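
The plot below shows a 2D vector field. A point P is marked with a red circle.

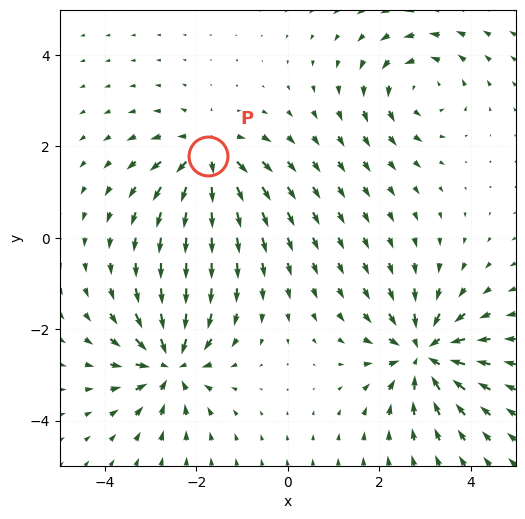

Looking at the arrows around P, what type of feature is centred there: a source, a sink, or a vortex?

At P (-1.7, 1.8) the arrows spread outward. Divergence about +5, curl ≈0 — positive divergence with near-zero curl is a source.

source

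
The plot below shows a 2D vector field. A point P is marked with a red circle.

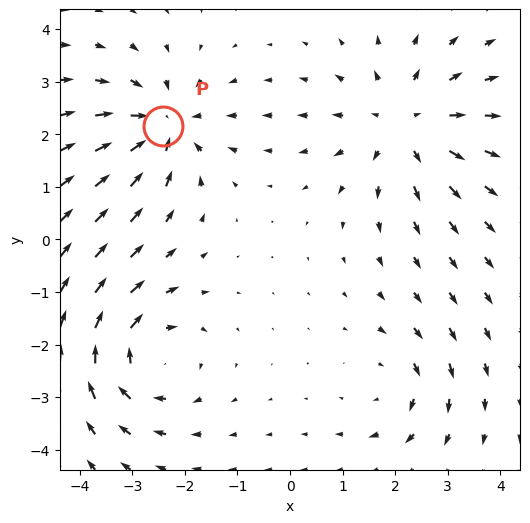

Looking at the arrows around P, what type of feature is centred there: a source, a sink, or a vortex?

sink

At P (-2.4, 2.2) the arrows converge inward. Divergence about -5, curl ≈0 — negative divergence with near-zero curl is a sink.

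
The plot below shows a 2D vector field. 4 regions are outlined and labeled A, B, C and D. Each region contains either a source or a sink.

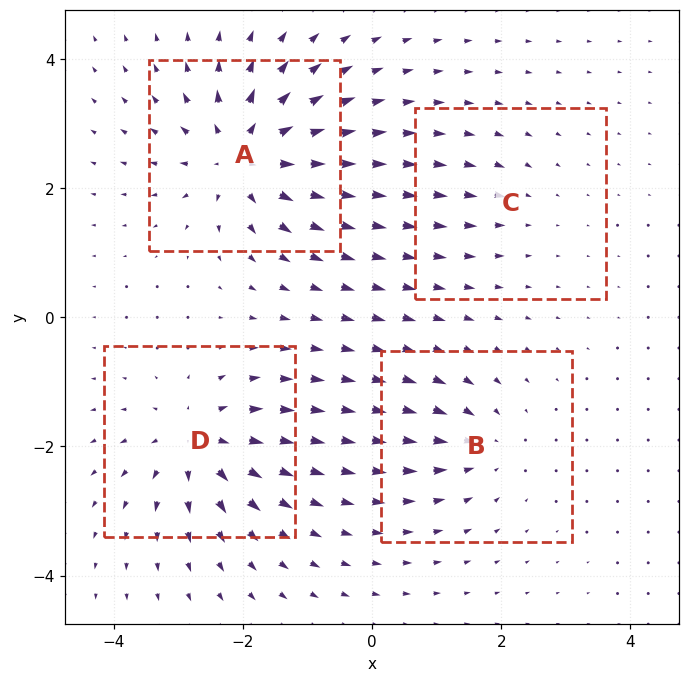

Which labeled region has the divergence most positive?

Divergence at each region's feature centre — A: about +8, B: about -4, C: about -2, D: about +6. Region A is most positive.

A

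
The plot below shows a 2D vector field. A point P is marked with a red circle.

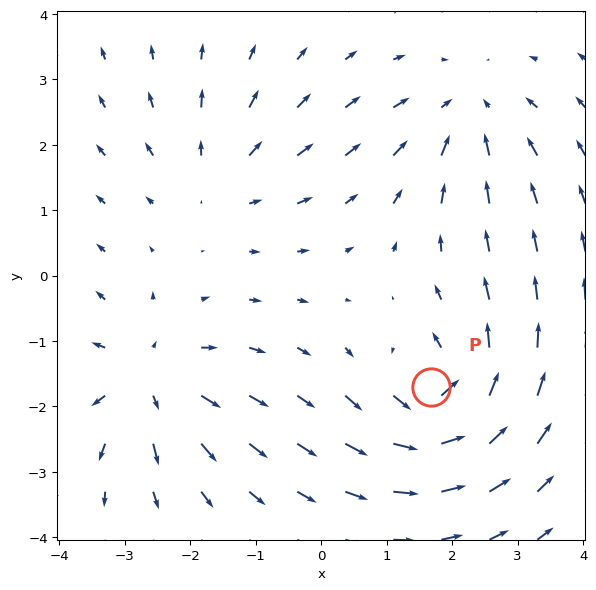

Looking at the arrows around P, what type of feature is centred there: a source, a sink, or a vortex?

At P (1.7, -1.7) the arrows circulate counterclockwise. Divergence ≈0, curl about +7 — near-zero divergence with nonzero curl is a vortex.

vortex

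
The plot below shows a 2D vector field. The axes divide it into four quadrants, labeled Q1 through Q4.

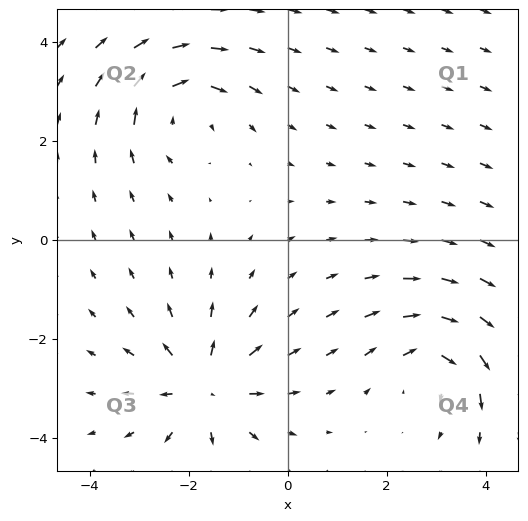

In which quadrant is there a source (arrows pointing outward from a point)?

The source sits at approximately (-1.7, -3.0), which lies in quadrant Q3. The divergence there is about +4, positive as expected for a source.

Q3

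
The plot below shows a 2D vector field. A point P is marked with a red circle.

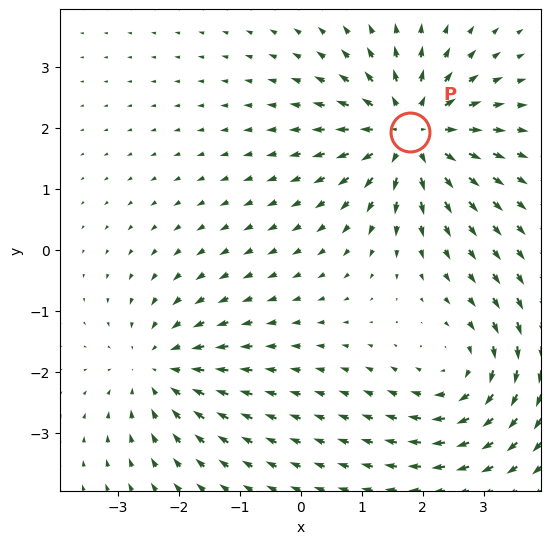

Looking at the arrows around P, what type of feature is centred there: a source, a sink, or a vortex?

source

At P (1.8, 1.9) the arrows spread outward. Divergence about +6, curl ≈0 — positive divergence with near-zero curl is a source.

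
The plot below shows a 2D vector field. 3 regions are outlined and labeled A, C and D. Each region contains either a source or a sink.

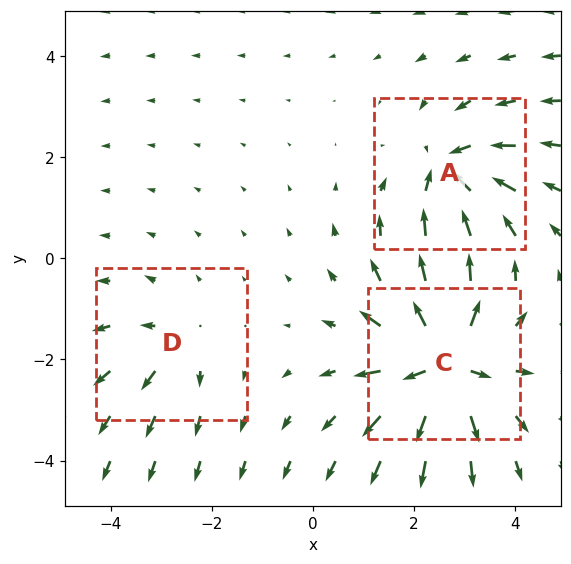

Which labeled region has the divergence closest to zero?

D

Divergence at each region's feature centre — A: about -4, C: about +6, D: about +2. Region D is closest to zero.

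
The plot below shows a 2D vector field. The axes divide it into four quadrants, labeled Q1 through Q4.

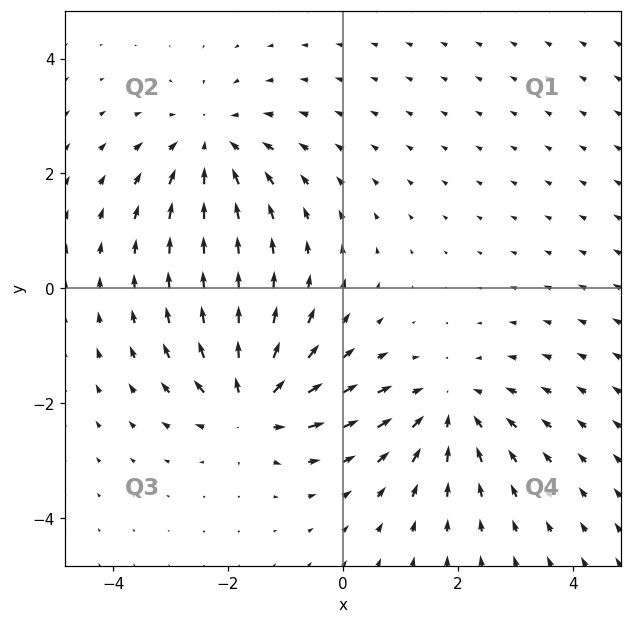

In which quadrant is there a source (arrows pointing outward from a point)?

The source sits at approximately (-1.6, -2.0), which lies in quadrant Q3. The divergence there is about +7, positive as expected for a source.

Q3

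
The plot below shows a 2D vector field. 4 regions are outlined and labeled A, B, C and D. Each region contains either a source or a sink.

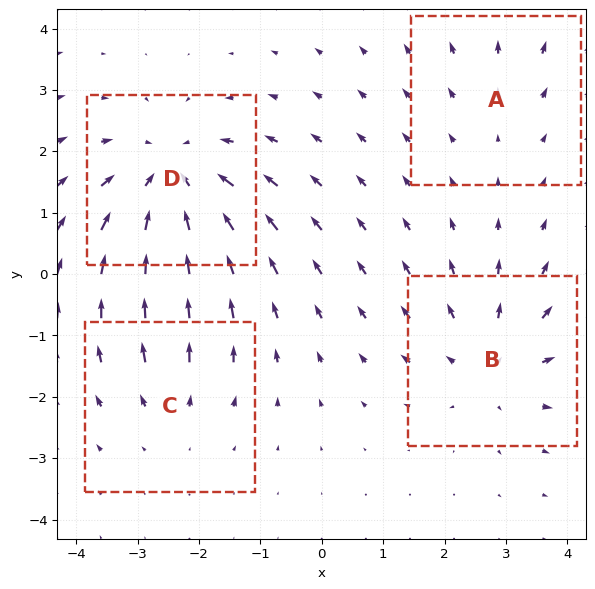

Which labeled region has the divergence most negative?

Divergence at each region's feature centre — A: about +2, B: about +4, C: about +3, D: about -6. Region D is most negative.

D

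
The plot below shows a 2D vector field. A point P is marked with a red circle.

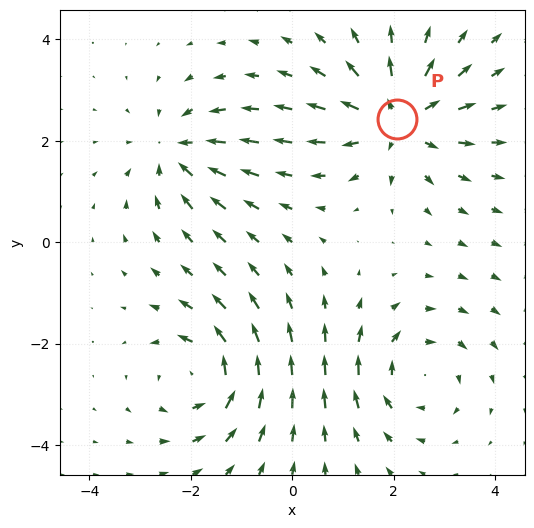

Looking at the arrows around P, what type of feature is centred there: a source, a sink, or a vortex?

At P (2.1, 2.4) the arrows spread outward. Divergence about +5, curl ≈0 — positive divergence with near-zero curl is a source.

source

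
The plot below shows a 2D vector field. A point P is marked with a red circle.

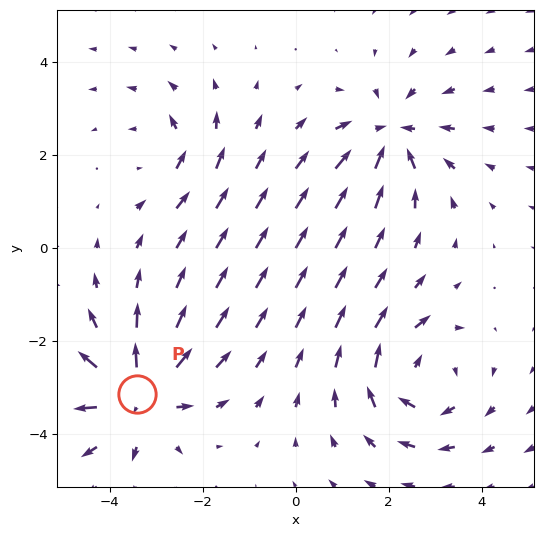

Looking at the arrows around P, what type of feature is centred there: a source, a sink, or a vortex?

source

At P (-3.4, -3.1) the arrows spread outward. Divergence about +6, curl ≈0 — positive divergence with near-zero curl is a source.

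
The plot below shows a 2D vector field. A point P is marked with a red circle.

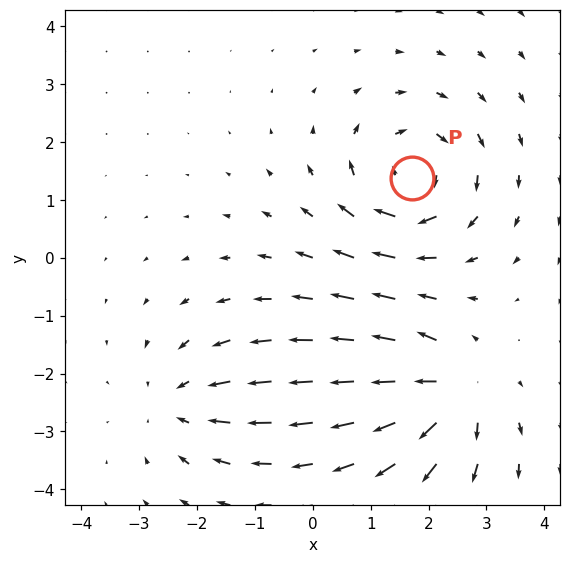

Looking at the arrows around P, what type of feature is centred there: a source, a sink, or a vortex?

vortex

At P (1.7, 1.4) the arrows circulate clockwise. Divergence ≈0, curl about -5 — near-zero divergence with nonzero curl is a vortex.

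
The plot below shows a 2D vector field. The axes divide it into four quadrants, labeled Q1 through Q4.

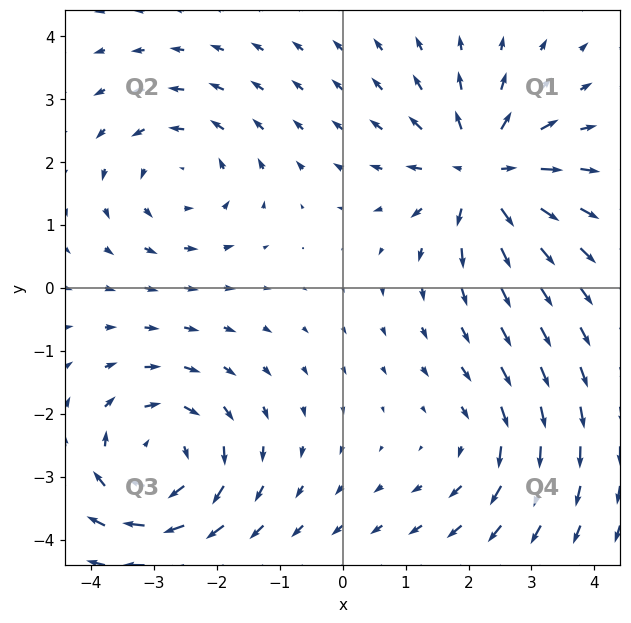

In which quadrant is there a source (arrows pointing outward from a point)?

The source sits at approximately (2.2, 1.8), which lies in quadrant Q1. The divergence there is about +6, positive as expected for a source.

Q1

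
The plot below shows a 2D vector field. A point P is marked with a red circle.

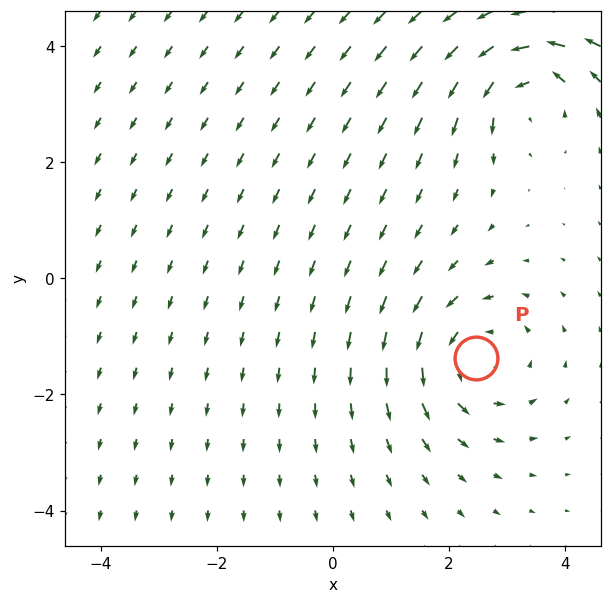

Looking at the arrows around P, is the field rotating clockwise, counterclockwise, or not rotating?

Near P at (2.5, -1.4) the arrows circulate counterclockwise. The curl (z-component) there is about +5; positive curl means counterclockwise rotation.

counterclockwise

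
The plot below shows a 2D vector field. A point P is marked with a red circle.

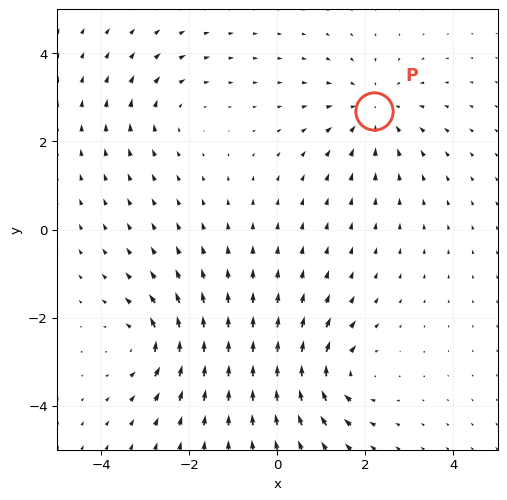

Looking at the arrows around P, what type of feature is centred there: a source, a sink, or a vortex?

sink

At P (2.2, 2.7) the arrows converge inward. Divergence about -4, curl ≈0 — negative divergence with near-zero curl is a sink.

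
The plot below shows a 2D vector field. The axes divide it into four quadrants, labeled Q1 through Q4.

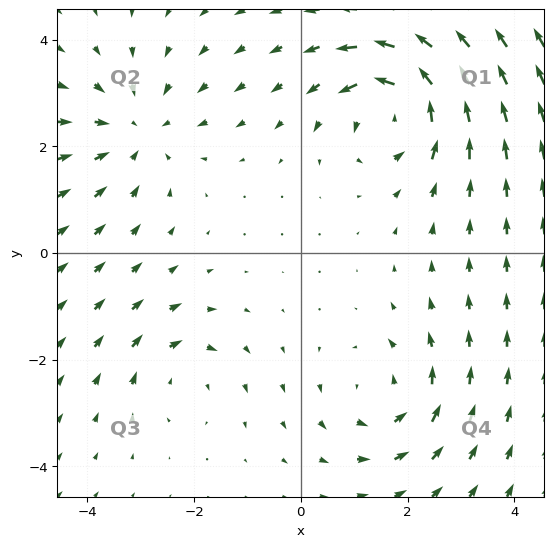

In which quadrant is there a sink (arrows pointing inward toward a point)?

The sink sits at approximately (-3.1, 2.3), which lies in quadrant Q2. The divergence there is about -4, negative as expected for a sink.

Q2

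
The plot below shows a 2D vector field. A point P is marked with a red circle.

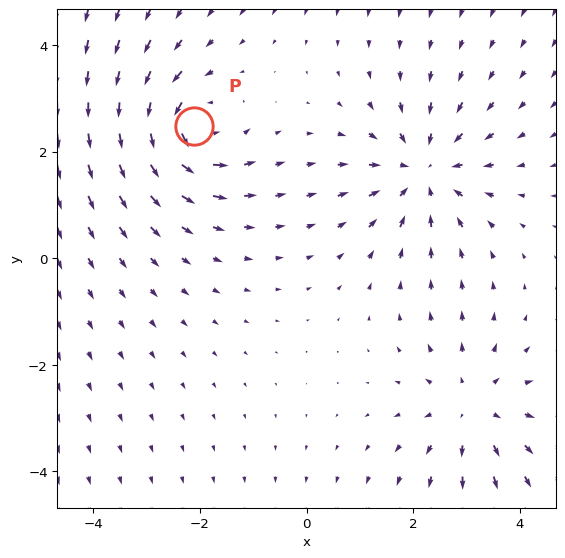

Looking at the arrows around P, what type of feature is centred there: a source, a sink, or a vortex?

At P (-2.1, 2.5) the arrows circulate counterclockwise. Divergence ≈0, curl about +4 — near-zero divergence with nonzero curl is a vortex.

vortex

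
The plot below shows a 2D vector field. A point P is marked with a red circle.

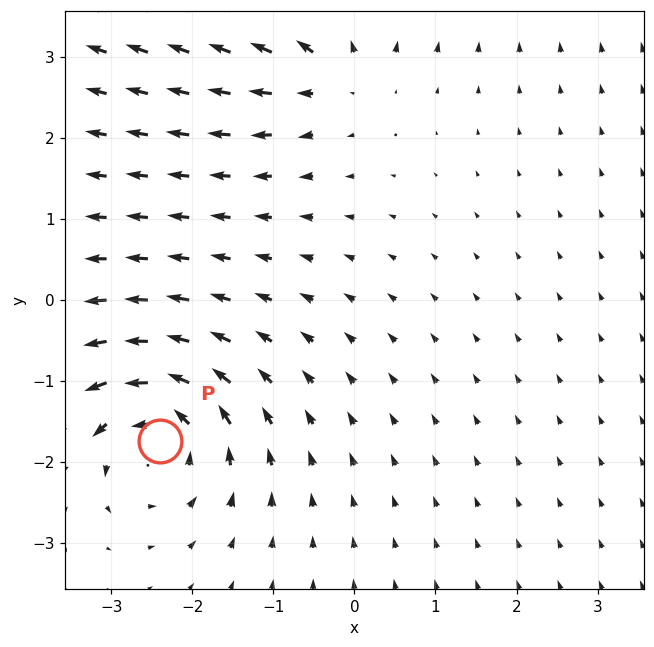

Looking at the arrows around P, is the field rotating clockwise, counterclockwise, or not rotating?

Near P at (-2.4, -1.7) the arrows circulate counterclockwise. The curl (z-component) there is about +5; positive curl means counterclockwise rotation.

counterclockwise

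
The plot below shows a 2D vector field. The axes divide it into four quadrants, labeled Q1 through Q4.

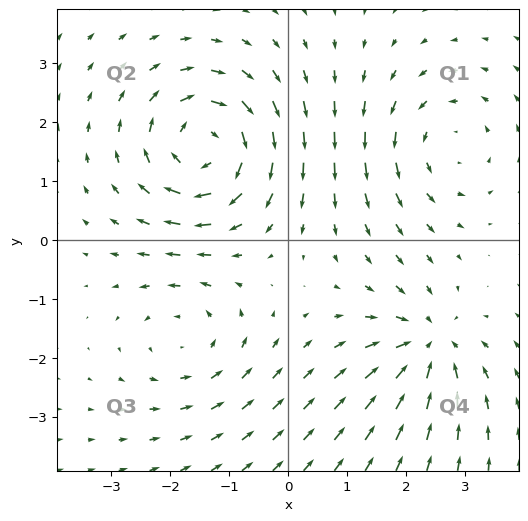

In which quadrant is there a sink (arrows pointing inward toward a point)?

Q4

The sink sits at approximately (2.4, -1.8), which lies in quadrant Q4. The divergence there is about -5, negative as expected for a sink.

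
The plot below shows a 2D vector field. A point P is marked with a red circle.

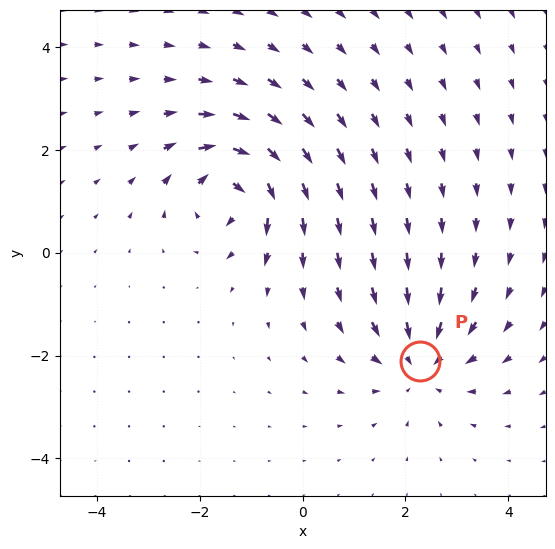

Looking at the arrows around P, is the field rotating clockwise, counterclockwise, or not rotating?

Near P at (2.3, -2.1) the arrows show no circulation. The curl there is ≈0.

not rotating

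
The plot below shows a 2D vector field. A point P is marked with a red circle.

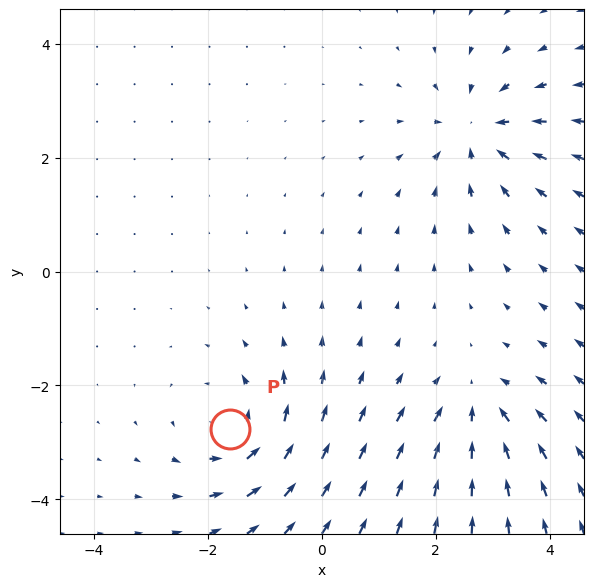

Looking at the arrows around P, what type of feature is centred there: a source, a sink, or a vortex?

vortex

At P (-1.6, -2.8) the arrows circulate counterclockwise. Divergence ≈0, curl about +5 — near-zero divergence with nonzero curl is a vortex.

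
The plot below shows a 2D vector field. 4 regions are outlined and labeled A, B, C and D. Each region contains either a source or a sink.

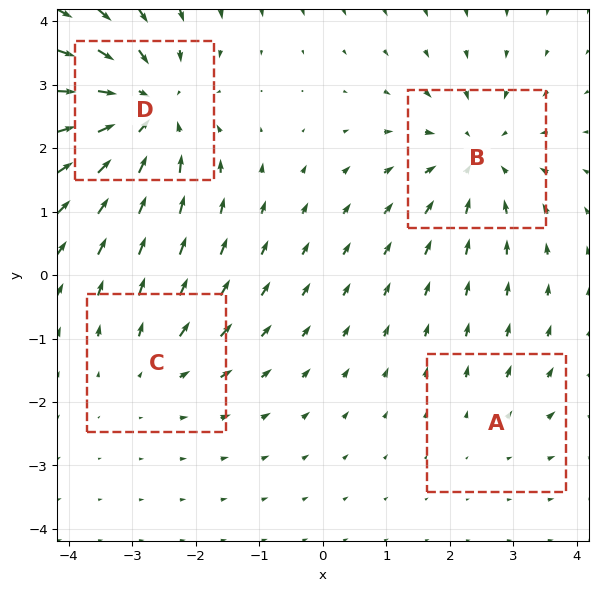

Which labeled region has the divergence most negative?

D

Divergence at each region's feature centre — A: about +2, B: about -4, C: about +3, D: about -6. Region D is most negative.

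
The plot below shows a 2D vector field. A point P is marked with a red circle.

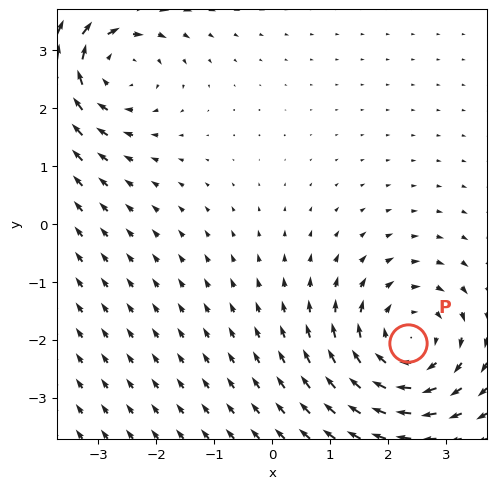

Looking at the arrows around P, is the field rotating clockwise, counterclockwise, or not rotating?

clockwise

Near P at (2.3, -2.1) the arrows circulate clockwise. The curl (z-component) there is about -3; negative curl means clockwise rotation.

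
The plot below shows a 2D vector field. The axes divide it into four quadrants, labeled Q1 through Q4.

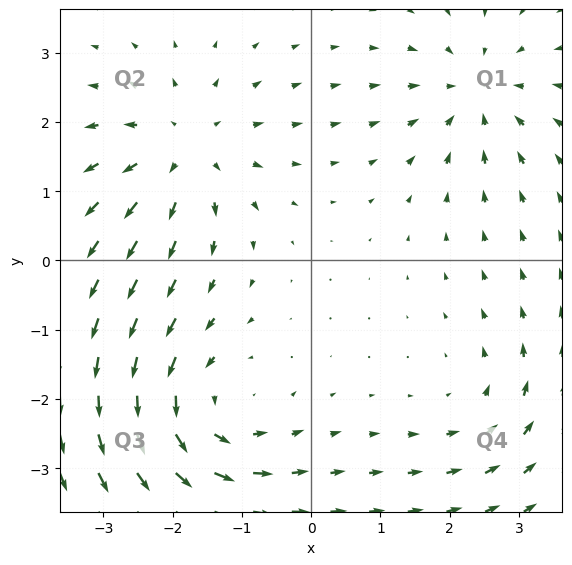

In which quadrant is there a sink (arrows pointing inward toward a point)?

Q1

The sink sits at approximately (2.4, 2.4), which lies in quadrant Q1. The divergence there is about -4, negative as expected for a sink.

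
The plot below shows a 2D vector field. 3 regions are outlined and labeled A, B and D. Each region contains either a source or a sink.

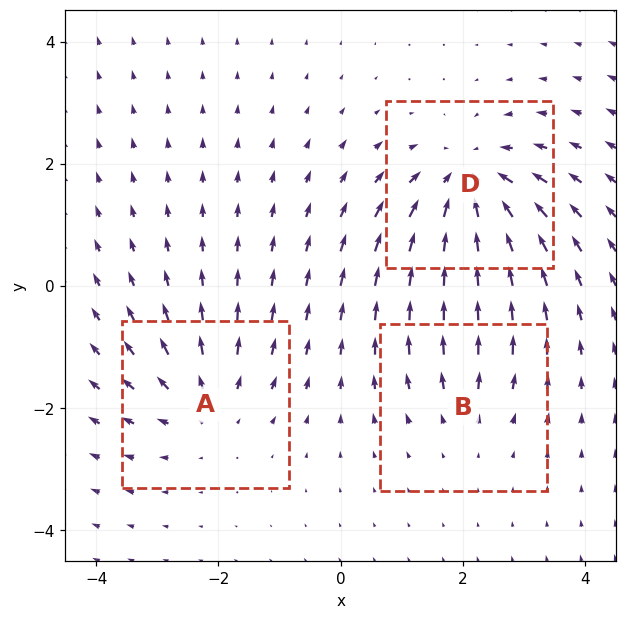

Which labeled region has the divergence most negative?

D

Divergence at each region's feature centre — A: about +3, B: about +2, D: about -5. Region D is most negative.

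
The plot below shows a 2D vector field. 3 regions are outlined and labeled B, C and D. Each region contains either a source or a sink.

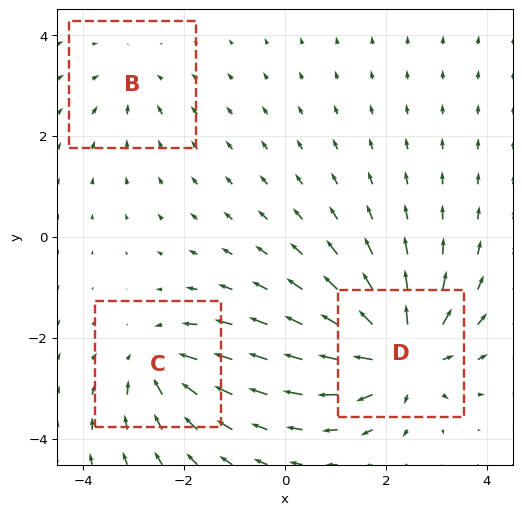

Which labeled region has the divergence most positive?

D

Divergence at each region's feature centre — B: about -2, C: about -4, D: about +6. Region D is most positive.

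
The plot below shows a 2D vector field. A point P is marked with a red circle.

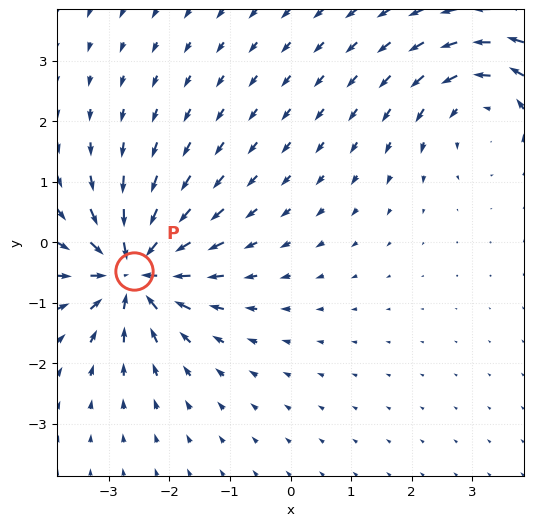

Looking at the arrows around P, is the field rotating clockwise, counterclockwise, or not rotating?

Near P at (-2.6, -0.5) the arrows show no circulation. The curl there is ≈0.

not rotating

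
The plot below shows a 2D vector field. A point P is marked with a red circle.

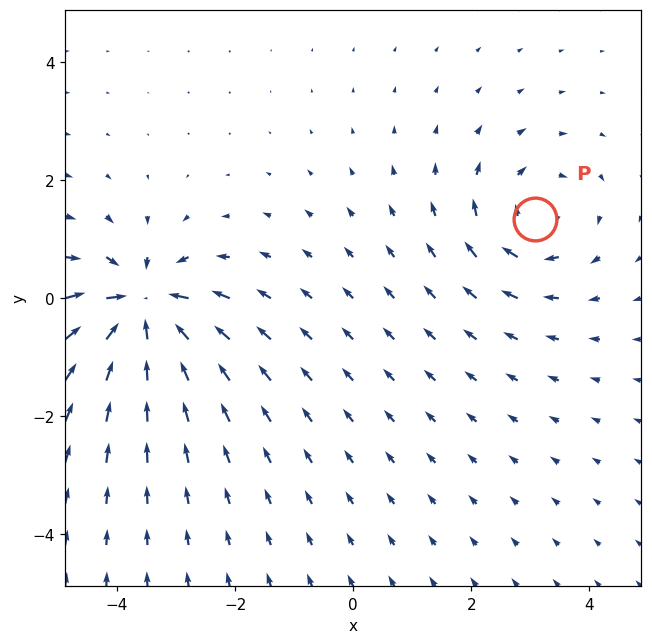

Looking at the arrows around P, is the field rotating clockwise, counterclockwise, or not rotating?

Near P at (3.1, 1.3) the arrows circulate clockwise. The curl (z-component) there is about -4; negative curl means clockwise rotation.

clockwise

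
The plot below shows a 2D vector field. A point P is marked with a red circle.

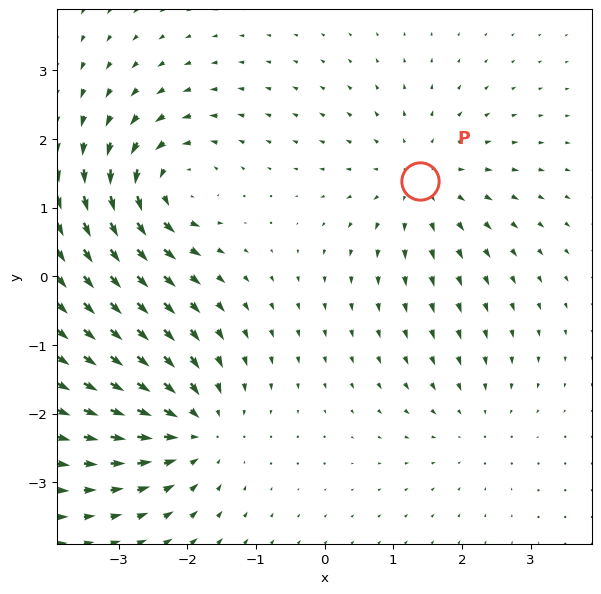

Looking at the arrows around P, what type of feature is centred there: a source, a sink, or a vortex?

source

At P (1.4, 1.4) the arrows spread outward. Divergence about +4, curl ≈0 — positive divergence with near-zero curl is a source.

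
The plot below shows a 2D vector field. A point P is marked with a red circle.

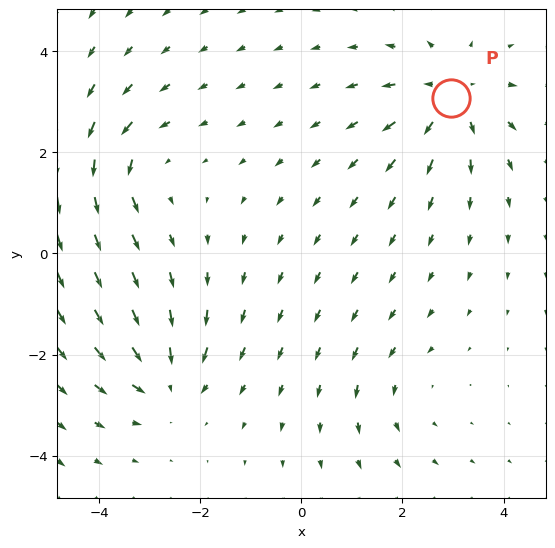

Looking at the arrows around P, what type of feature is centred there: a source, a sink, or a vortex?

source

At P (3.0, 3.1) the arrows spread outward. Divergence about +5, curl ≈0 — positive divergence with near-zero curl is a source.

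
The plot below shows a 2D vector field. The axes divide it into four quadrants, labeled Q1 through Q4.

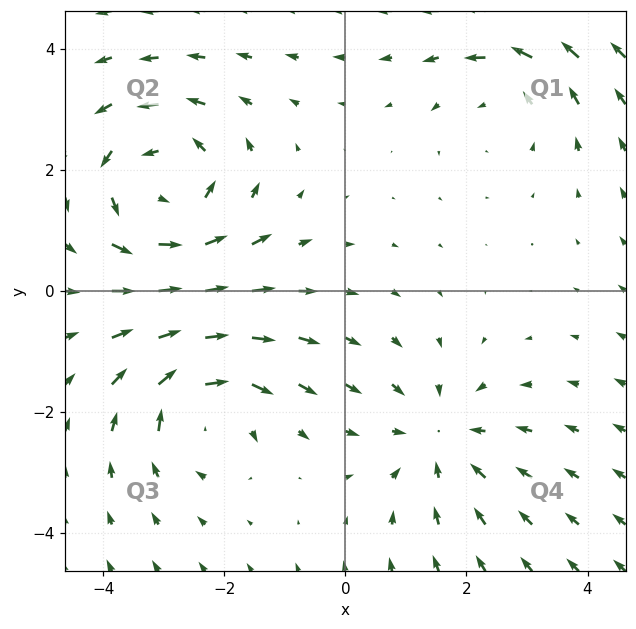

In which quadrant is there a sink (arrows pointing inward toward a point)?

The sink sits at approximately (1.5, -2.4), which lies in quadrant Q4. The divergence there is about -3, negative as expected for a sink.

Q4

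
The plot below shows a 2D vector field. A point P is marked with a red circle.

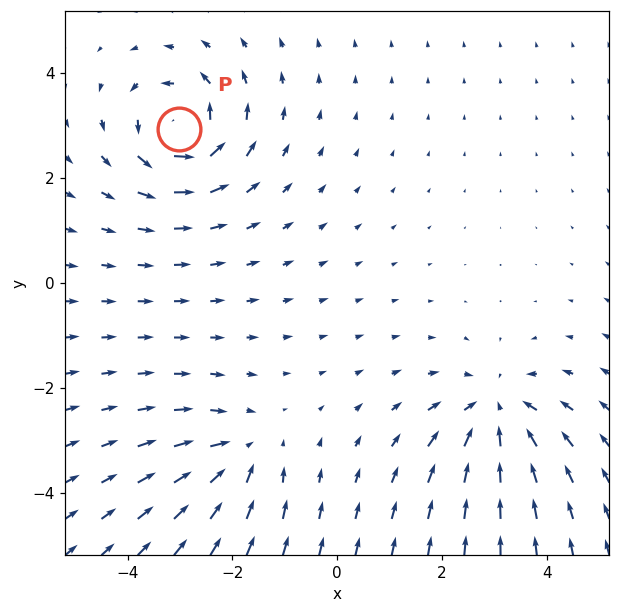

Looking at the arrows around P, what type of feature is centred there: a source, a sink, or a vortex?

At P (-3.0, 2.9) the arrows circulate counterclockwise. Divergence ≈0, curl about +7 — near-zero divergence with nonzero curl is a vortex.

vortex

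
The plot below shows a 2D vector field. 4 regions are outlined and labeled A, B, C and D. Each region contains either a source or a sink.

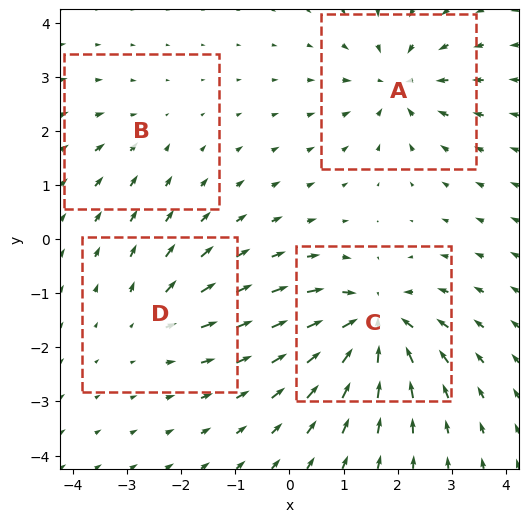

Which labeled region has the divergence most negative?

C

Divergence at each region's feature centre — A: about -6, B: about -2, C: about -8, D: about +4. Region C is most negative.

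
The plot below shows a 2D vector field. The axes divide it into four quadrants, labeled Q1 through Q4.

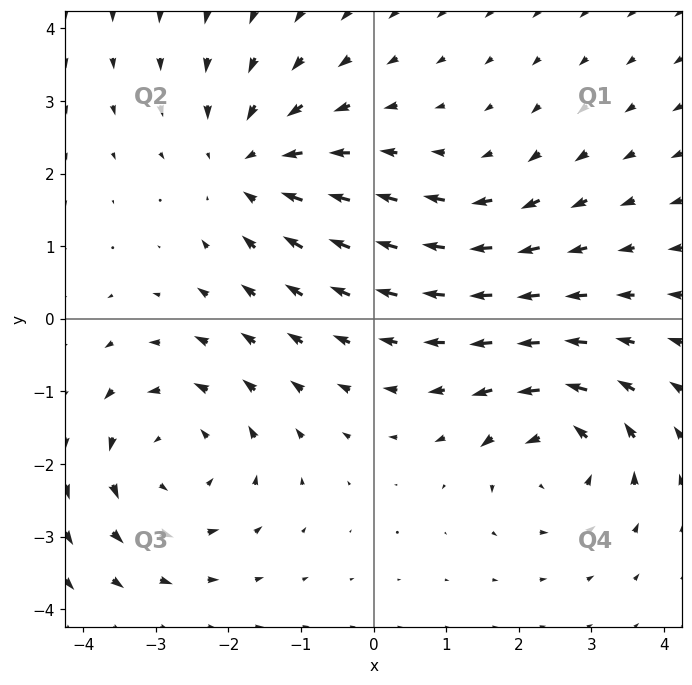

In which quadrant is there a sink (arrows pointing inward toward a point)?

Q2

The sink sits at approximately (-1.7, 2.1), which lies in quadrant Q2. The divergence there is about -4, negative as expected for a sink.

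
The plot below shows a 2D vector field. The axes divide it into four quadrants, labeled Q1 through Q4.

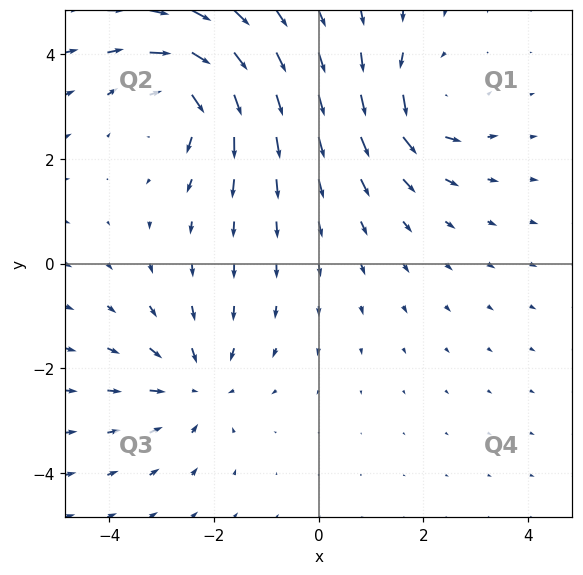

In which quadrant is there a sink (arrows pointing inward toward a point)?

The sink sits at approximately (-2.3, -2.3), which lies in quadrant Q3. The divergence there is about -3, negative as expected for a sink.

Q3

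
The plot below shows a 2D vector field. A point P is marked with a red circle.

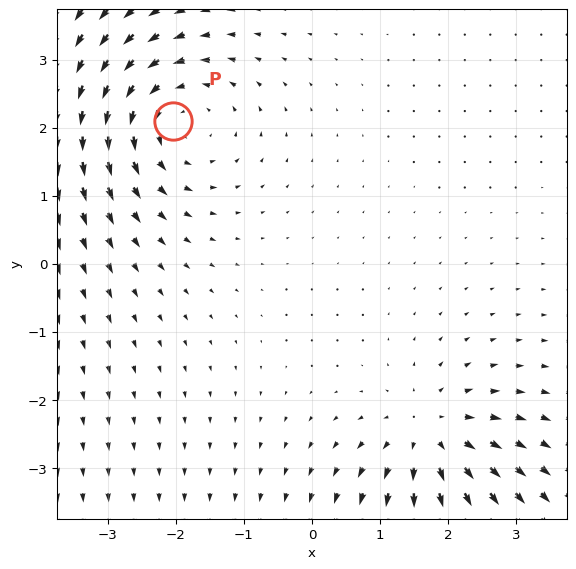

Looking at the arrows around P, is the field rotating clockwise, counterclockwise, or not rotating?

counterclockwise

Near P at (-2.0, 2.1) the arrows circulate counterclockwise. The curl (z-component) there is about +3; positive curl means counterclockwise rotation.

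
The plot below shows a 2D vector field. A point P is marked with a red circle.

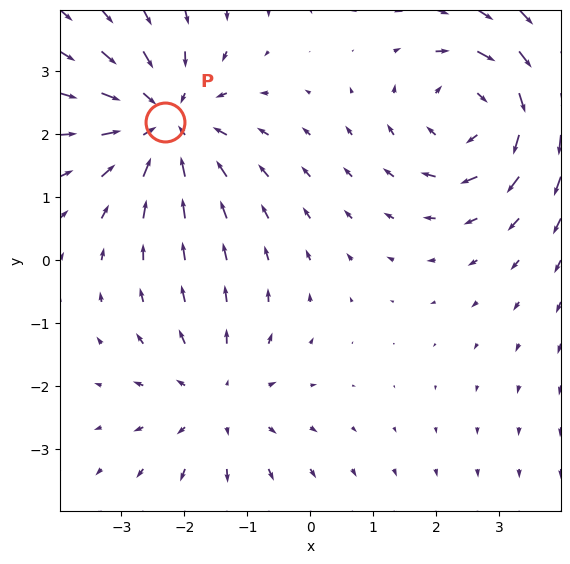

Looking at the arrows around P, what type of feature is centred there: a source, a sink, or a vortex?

At P (-2.3, 2.2) the arrows converge inward. Divergence about -4, curl ≈0 — negative divergence with near-zero curl is a sink.

sink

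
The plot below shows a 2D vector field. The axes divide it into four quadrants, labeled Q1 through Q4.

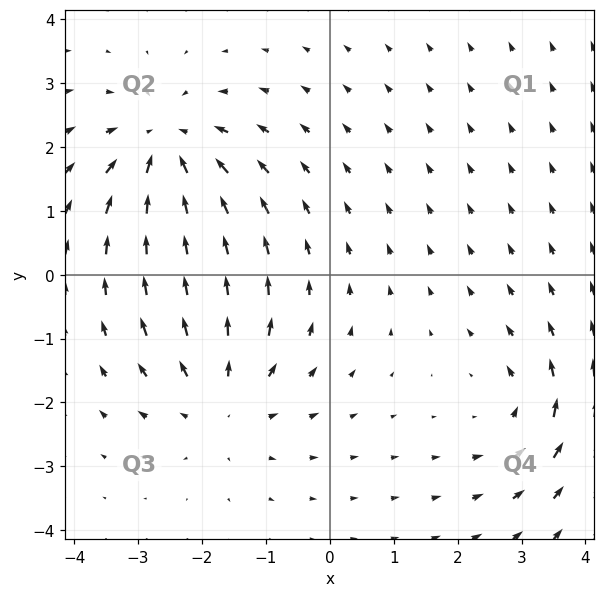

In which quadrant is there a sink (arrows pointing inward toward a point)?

Q2

The sink sits at approximately (-2.6, 2.0), which lies in quadrant Q2. The divergence there is about -5, negative as expected for a sink.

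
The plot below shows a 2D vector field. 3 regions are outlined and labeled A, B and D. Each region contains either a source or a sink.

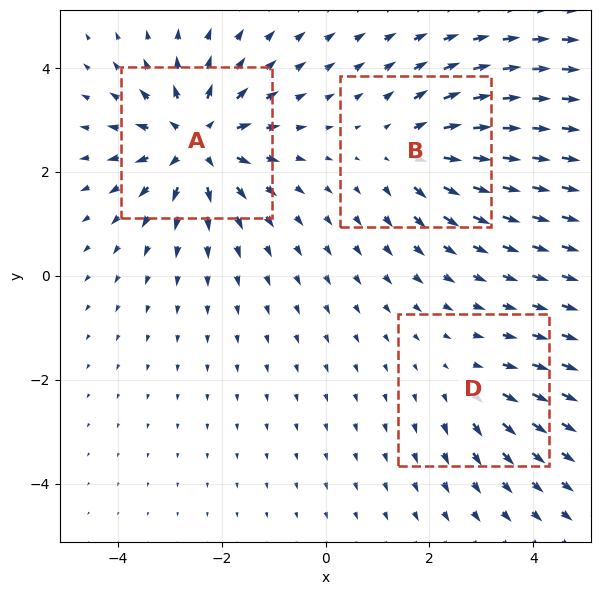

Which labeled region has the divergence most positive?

Divergence at each region's feature centre — A: about +6, B: about +4, D: about +2. Region A is most positive.

A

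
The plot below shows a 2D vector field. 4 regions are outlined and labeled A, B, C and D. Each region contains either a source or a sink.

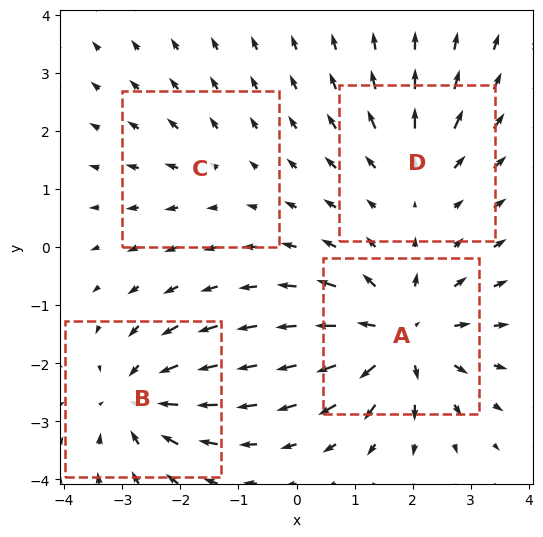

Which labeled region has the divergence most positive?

A

Divergence at each region's feature centre — A: about +7, B: about -6, C: about +2, D: about +4. Region A is most positive.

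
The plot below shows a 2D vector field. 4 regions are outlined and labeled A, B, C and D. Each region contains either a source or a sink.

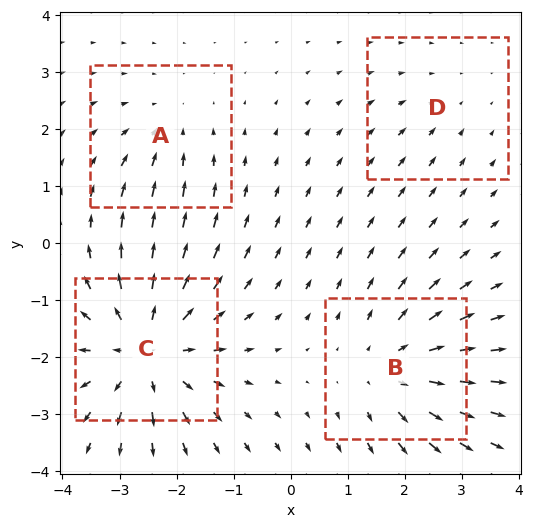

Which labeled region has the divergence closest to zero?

Divergence at each region's feature centre — A: about -3, B: about +4, C: about +6, D: about -2. Region D is closest to zero.

D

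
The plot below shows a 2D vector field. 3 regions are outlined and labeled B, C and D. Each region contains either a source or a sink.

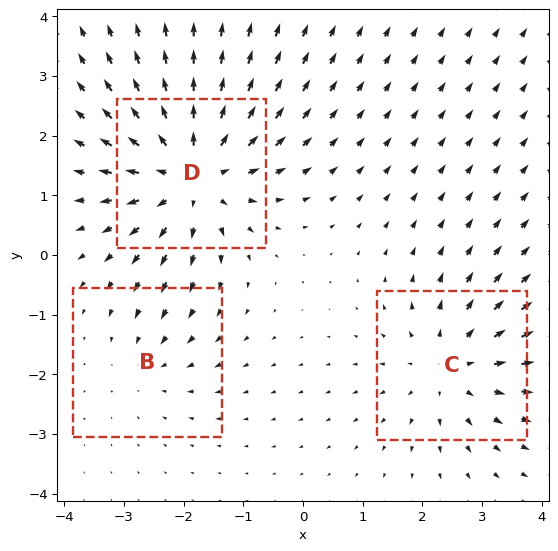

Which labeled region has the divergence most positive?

Divergence at each region's feature centre — B: about -2, C: about +3, D: about +4. Region D is most positive.

D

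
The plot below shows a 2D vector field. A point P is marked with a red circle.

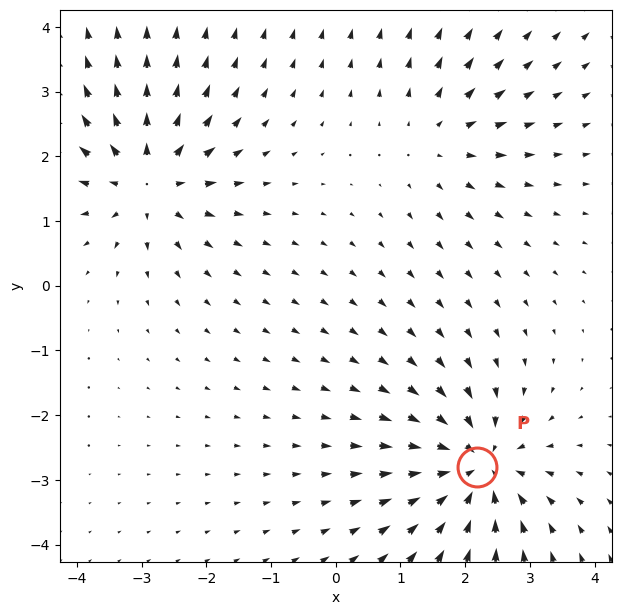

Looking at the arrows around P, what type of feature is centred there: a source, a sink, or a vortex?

sink

At P (2.2, -2.8) the arrows converge inward. Divergence about -6, curl ≈0 — negative divergence with near-zero curl is a sink.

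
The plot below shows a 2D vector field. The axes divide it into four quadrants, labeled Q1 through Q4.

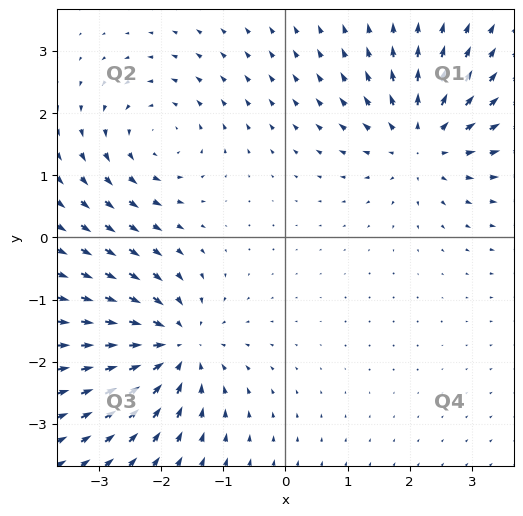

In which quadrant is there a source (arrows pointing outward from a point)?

The source sits at approximately (2.2, 1.5), which lies in quadrant Q1. The divergence there is about +5, positive as expected for a source.

Q1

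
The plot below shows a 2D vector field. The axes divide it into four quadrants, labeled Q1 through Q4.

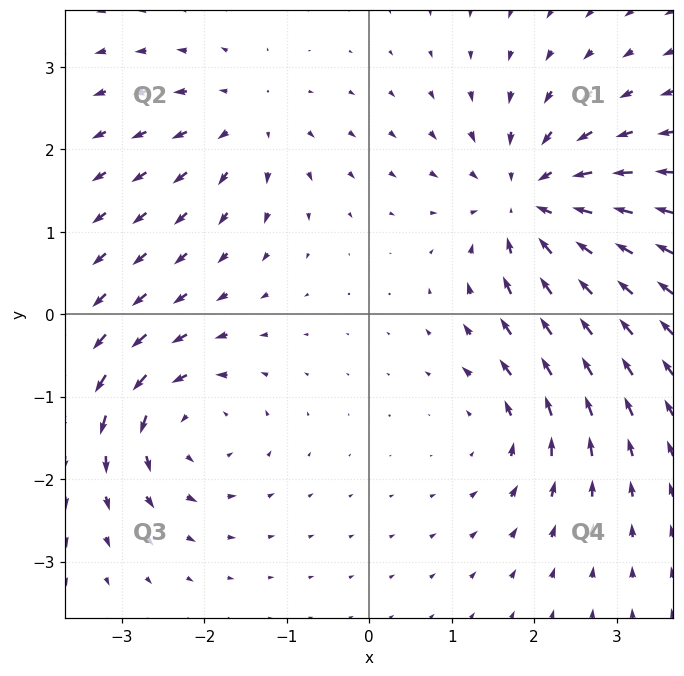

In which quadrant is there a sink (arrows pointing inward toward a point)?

The sink sits at approximately (2.0, 1.4), which lies in quadrant Q1. The divergence there is about -6, negative as expected for a sink.

Q1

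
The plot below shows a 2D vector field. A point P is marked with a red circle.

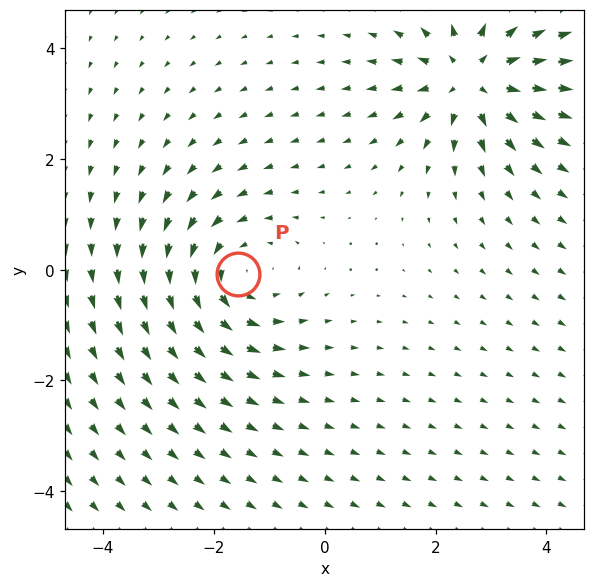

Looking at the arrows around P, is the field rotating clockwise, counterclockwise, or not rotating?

counterclockwise

Near P at (-1.6, -0.1) the arrows circulate counterclockwise. The curl (z-component) there is about +3; positive curl means counterclockwise rotation.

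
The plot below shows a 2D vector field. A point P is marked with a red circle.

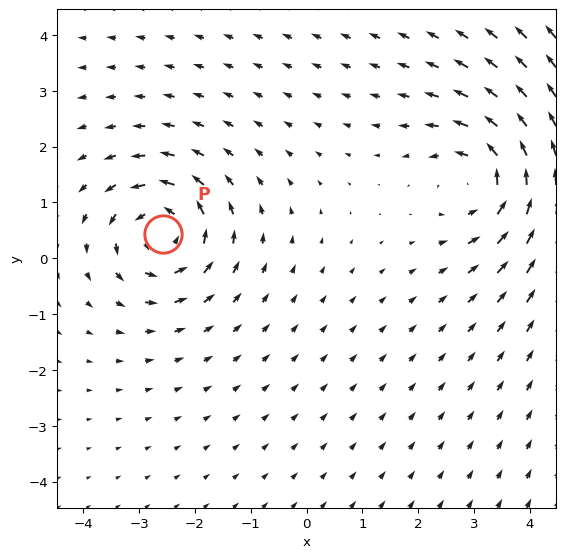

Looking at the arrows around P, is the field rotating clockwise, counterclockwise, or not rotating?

counterclockwise

Near P at (-2.6, 0.4) the arrows circulate counterclockwise. The curl (z-component) there is about +6; positive curl means counterclockwise rotation.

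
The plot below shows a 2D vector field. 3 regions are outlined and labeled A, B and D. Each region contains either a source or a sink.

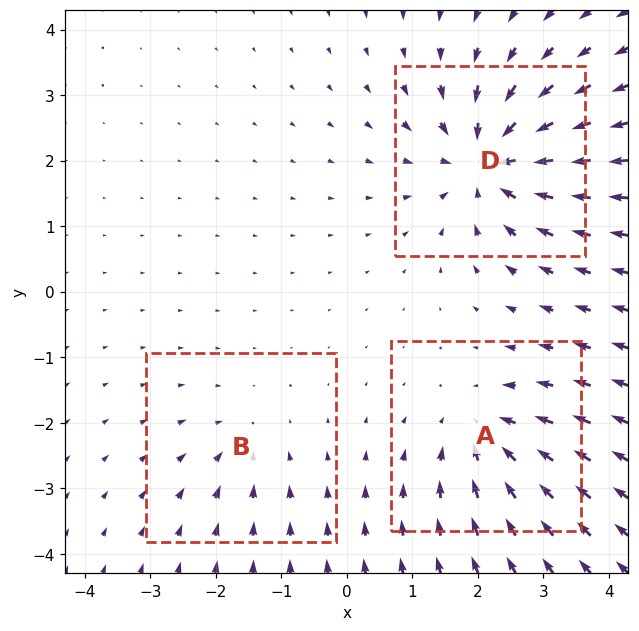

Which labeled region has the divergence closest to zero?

B

Divergence at each region's feature centre — A: about -4, B: about -2, D: about -6. Region B is closest to zero.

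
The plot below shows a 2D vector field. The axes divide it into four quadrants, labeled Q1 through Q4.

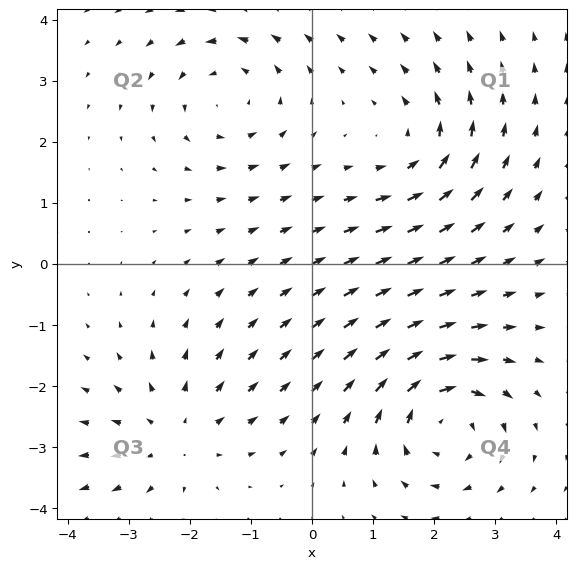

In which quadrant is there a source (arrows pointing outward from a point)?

Q3

The source sits at approximately (-2.2, -2.8), which lies in quadrant Q3. The divergence there is about +3, positive as expected for a source.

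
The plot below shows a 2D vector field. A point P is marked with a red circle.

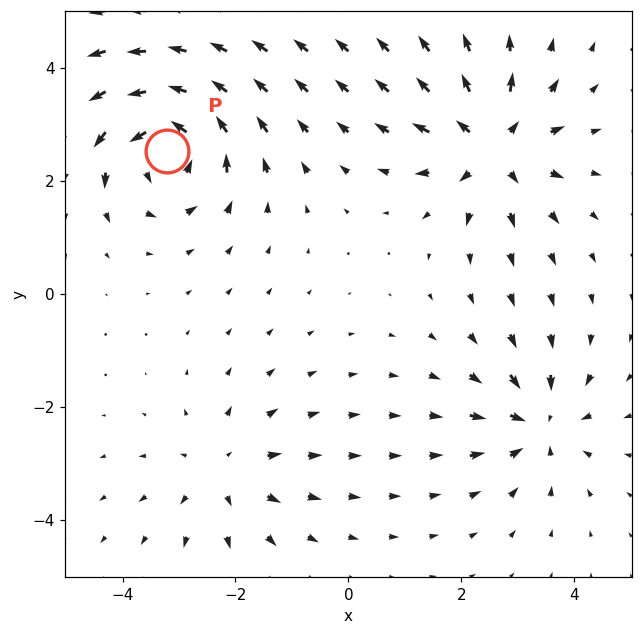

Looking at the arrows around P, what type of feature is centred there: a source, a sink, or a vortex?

vortex

At P (-3.2, 2.5) the arrows circulate counterclockwise. Divergence ≈0, curl about +5 — near-zero divergence with nonzero curl is a vortex.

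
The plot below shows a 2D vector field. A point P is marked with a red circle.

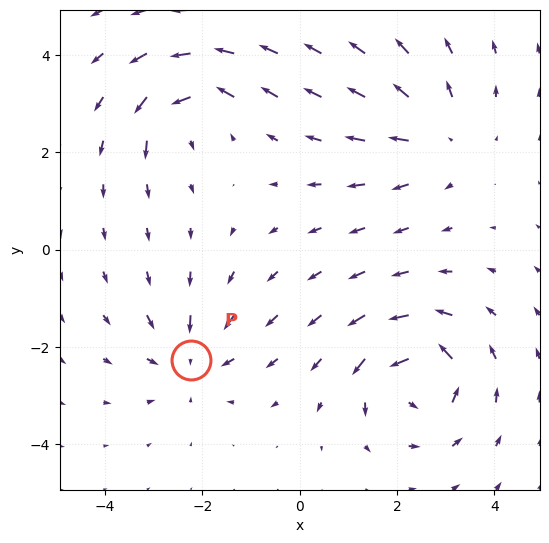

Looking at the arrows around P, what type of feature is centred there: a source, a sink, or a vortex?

sink

At P (-2.2, -2.3) the arrows converge inward. Divergence about -4, curl ≈0 — negative divergence with near-zero curl is a sink.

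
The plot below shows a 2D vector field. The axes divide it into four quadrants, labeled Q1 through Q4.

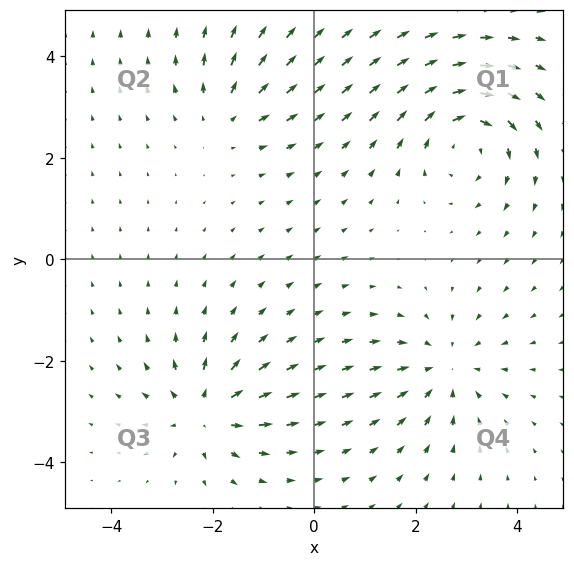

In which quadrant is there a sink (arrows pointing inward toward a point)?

The sink sits at approximately (2.6, -2.2), which lies in quadrant Q4. The divergence there is about -4, negative as expected for a sink.

Q4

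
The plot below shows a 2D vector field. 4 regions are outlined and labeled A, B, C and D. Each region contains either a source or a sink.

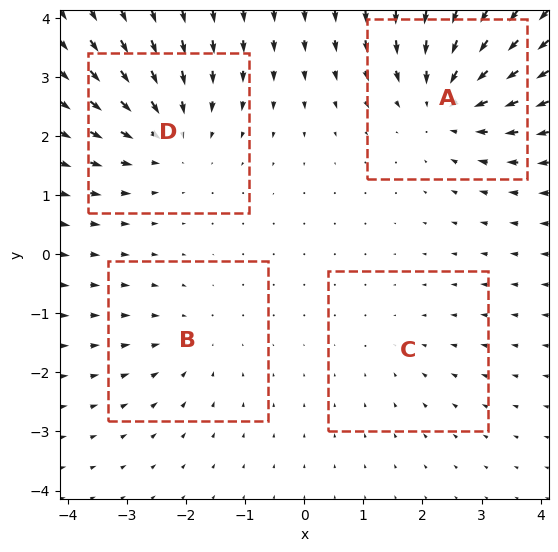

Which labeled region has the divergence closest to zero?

C

Divergence at each region's feature centre — A: about -6, B: about -3, C: about -2, D: about -4. Region C is closest to zero.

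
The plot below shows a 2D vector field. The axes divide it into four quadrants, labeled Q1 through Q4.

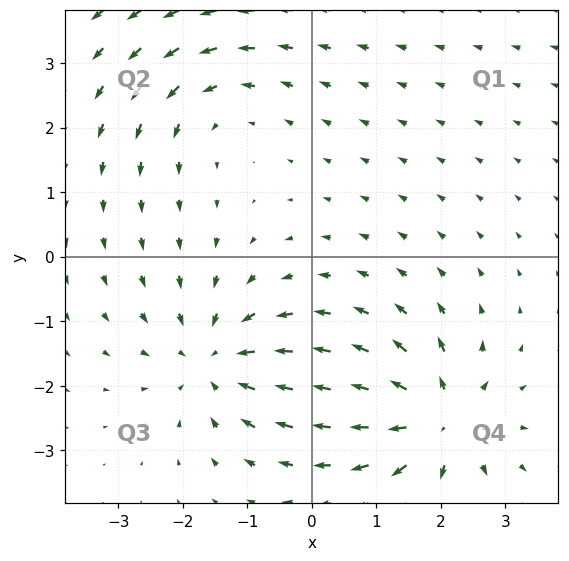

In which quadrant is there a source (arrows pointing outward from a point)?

The source sits at approximately (2.0, -2.5), which lies in quadrant Q4. The divergence there is about +6, positive as expected for a source.

Q4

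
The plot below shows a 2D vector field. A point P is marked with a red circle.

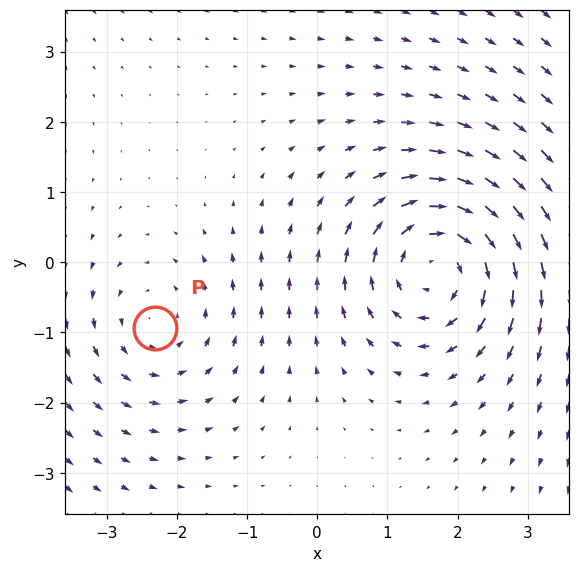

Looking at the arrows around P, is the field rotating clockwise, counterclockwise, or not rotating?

Near P at (-2.3, -0.9) the arrows circulate counterclockwise. The curl (z-component) there is about +2; positive curl means counterclockwise rotation.

counterclockwise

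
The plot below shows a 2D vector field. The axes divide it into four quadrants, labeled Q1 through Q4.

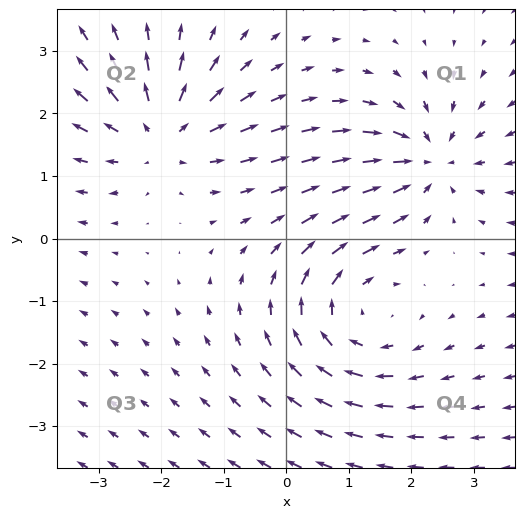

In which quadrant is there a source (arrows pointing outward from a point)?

Q2

The source sits at approximately (-2.0, 1.7), which lies in quadrant Q2. The divergence there is about +4, positive as expected for a source.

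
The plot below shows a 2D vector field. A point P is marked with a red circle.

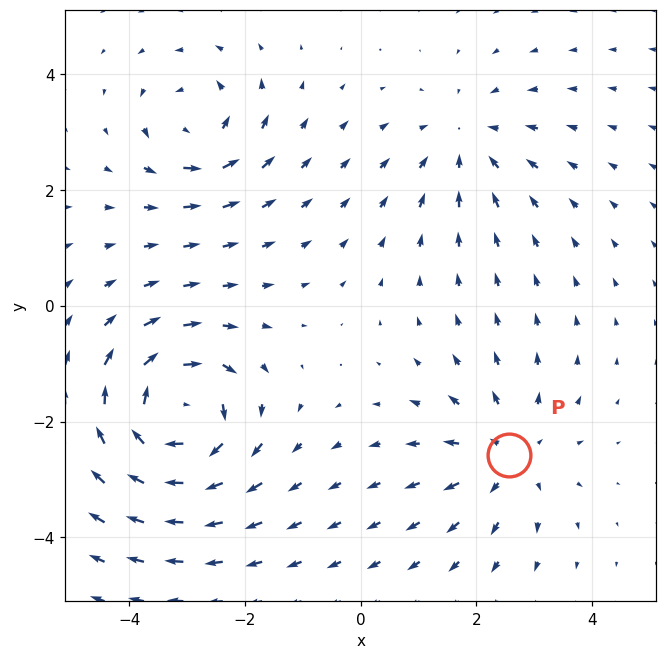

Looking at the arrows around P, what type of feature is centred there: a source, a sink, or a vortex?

At P (2.6, -2.6) the arrows spread outward. Divergence about +3, curl ≈0 — positive divergence with near-zero curl is a source.

source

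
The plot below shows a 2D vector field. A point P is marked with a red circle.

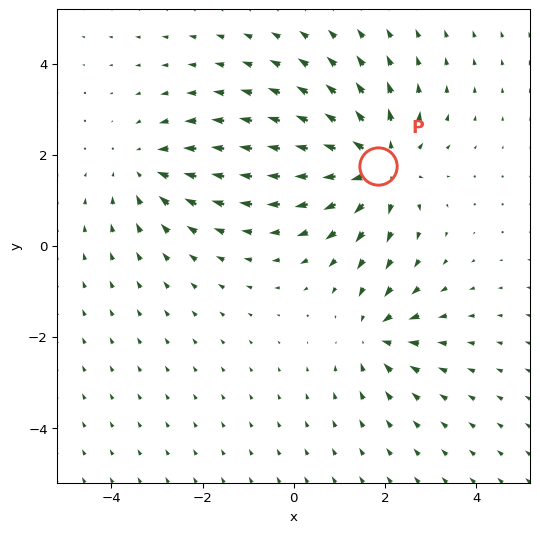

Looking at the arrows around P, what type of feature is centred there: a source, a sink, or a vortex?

source

At P (1.9, 1.8) the arrows spread outward. Divergence about +5, curl ≈0 — positive divergence with near-zero curl is a source.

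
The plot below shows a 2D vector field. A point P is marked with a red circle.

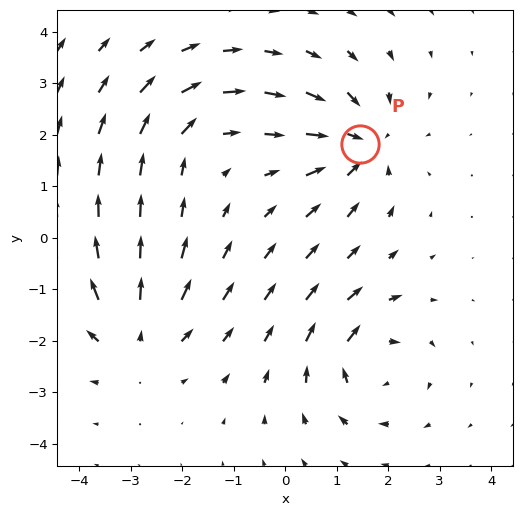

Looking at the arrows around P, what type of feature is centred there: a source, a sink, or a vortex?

At P (1.4, 1.8) the arrows converge inward. Divergence about -5, curl ≈0 — negative divergence with near-zero curl is a sink.

sink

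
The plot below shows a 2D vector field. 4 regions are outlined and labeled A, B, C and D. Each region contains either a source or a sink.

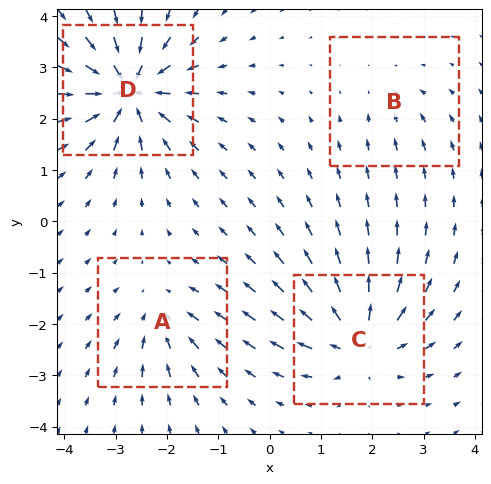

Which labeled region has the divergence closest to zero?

B

Divergence at each region's feature centre — A: about -4, B: about -2, C: about +7, D: about -9. Region B is closest to zero.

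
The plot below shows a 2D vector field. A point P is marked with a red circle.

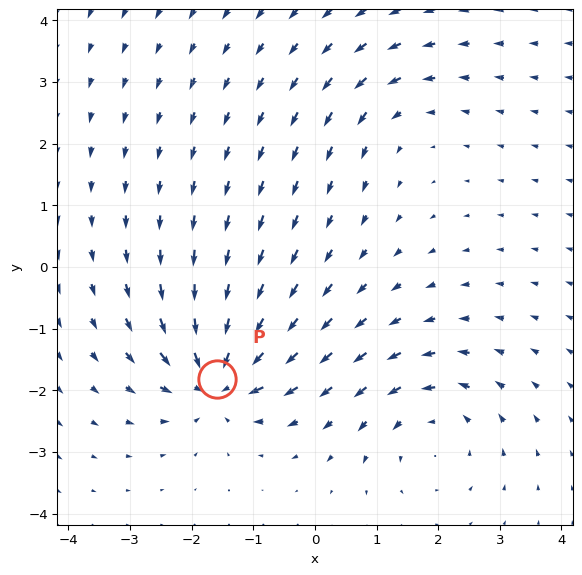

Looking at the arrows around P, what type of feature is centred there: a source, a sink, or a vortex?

sink

At P (-1.6, -1.8) the arrows converge inward. Divergence about -7, curl ≈0 — negative divergence with near-zero curl is a sink.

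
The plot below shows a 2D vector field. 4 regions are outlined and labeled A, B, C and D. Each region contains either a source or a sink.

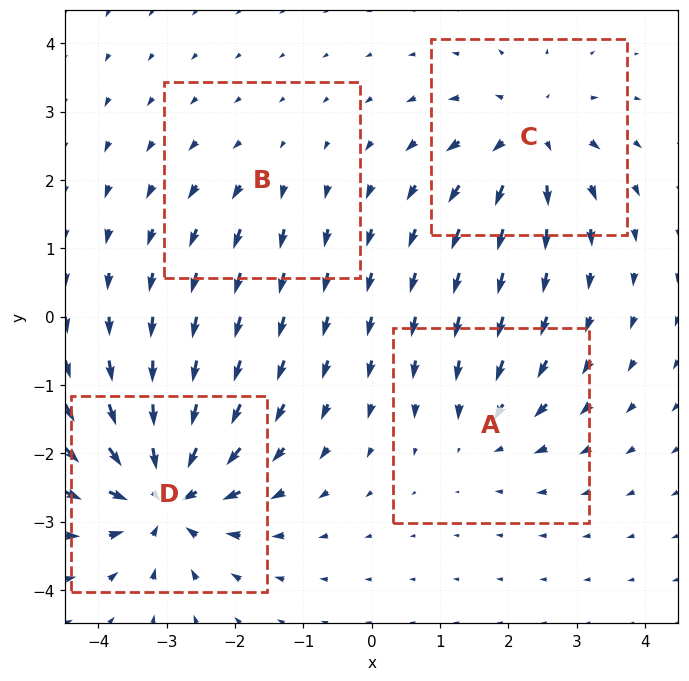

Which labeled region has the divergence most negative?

D

Divergence at each region's feature centre — A: about -4, B: about +2, C: about +6, D: about -8. Region D is most negative.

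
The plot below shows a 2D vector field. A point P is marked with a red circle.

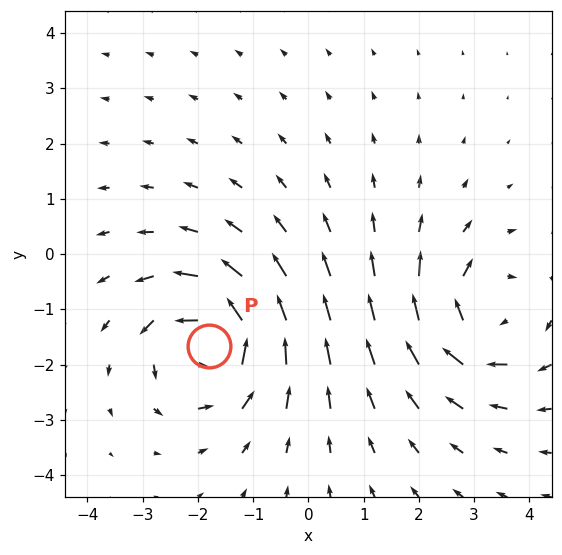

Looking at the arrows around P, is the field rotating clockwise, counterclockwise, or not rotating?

Near P at (-1.8, -1.7) the arrows circulate counterclockwise. The curl (z-component) there is about +6; positive curl means counterclockwise rotation.

counterclockwise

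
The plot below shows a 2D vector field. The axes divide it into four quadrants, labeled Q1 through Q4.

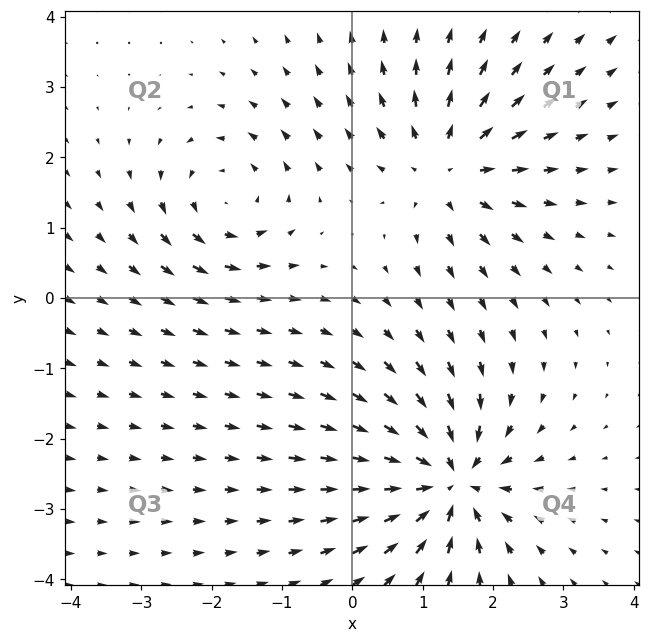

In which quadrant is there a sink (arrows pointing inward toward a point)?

Q4

The sink sits at approximately (1.4, -2.6), which lies in quadrant Q4. The divergence there is about -7, negative as expected for a sink.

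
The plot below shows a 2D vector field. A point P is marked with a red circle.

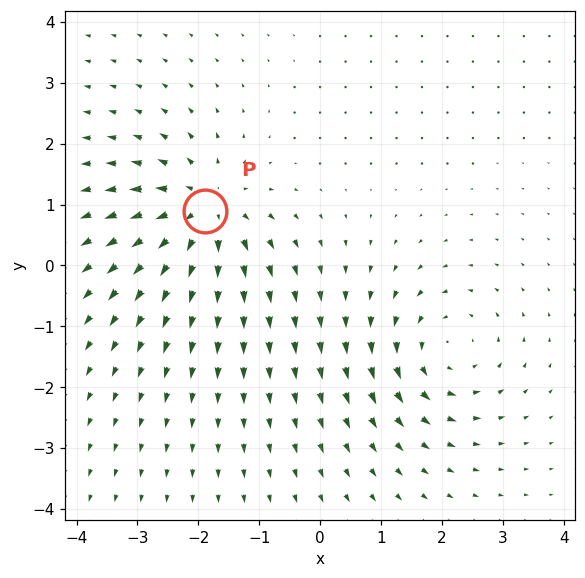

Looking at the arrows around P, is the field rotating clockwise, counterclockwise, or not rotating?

not rotating

Near P at (-1.9, 0.9) the arrows show no circulation. The curl there is ≈0.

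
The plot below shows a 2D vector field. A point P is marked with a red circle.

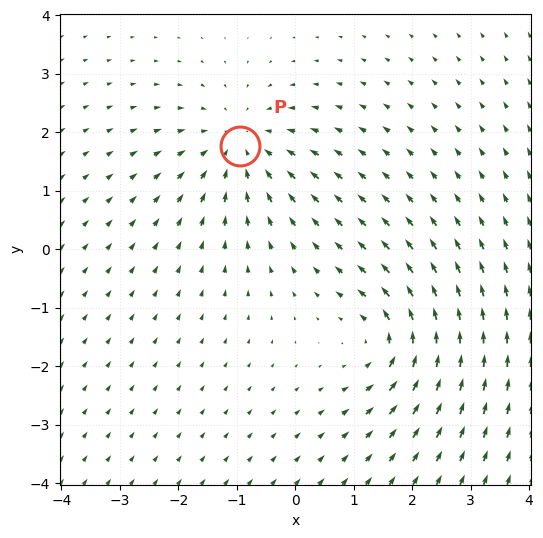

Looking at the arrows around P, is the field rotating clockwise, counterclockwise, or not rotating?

Near P at (-0.9, 1.8) the arrows show no circulation. The curl there is ≈0.

not rotating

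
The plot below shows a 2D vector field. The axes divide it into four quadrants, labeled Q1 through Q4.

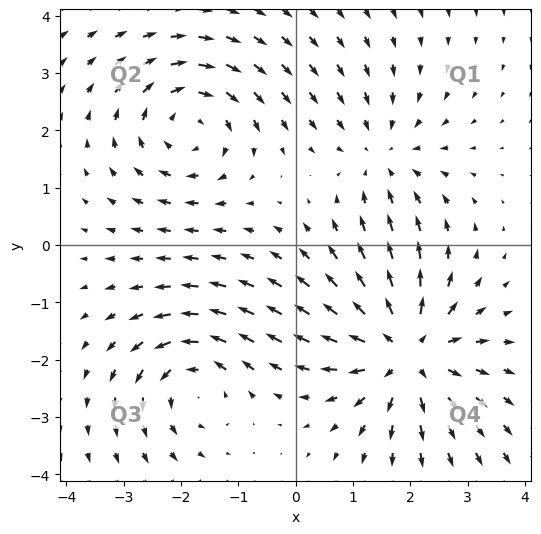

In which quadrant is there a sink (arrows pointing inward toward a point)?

The sink sits at approximately (1.5, 1.6), which lies in quadrant Q1. The divergence there is about -3, negative as expected for a sink.

Q1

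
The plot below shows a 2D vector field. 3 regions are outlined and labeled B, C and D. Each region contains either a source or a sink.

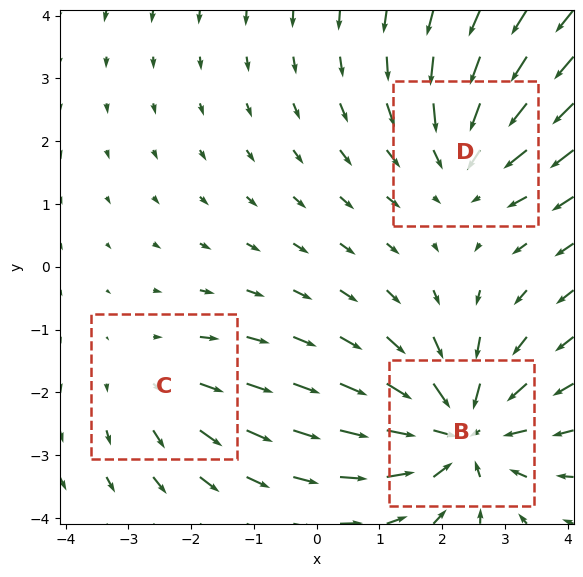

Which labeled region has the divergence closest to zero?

C

Divergence at each region's feature centre — B: about -4, C: about +2, D: about -3. Region C is closest to zero.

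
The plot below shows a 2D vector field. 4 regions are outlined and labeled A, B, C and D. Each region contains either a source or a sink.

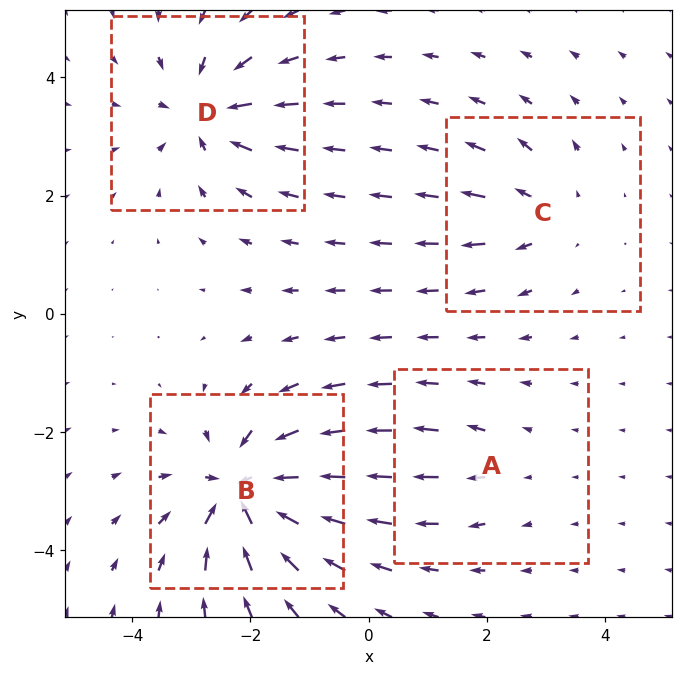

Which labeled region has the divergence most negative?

B

Divergence at each region's feature centre — A: about +2, B: about -8, C: about +4, D: about -6. Region B is most negative.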